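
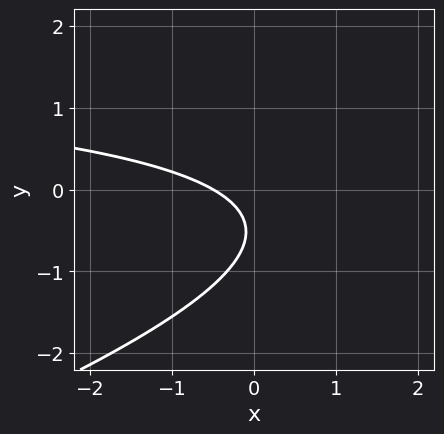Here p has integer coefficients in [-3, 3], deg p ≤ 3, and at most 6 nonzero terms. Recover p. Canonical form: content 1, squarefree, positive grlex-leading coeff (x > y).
x*y - 3*y^2 - 2*x - 3*y - 1

1. Degree: the shape is more complex than any degree-1 curve, so deg p = 2.
2. Checking where it meets the axes: it misses every integer gridline on the y-axis.
3. Together with the visible shape, these determine p as stated.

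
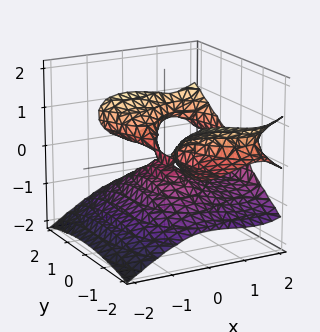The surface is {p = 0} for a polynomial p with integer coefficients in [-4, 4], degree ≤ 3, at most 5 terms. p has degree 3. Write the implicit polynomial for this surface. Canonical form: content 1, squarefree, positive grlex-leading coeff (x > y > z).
(a) Degree: a generic line meets the surface in up to 3 points, so deg p = 3.
(b) From the visible intercepts: every point of the y-axis in the box is on the surface; it crosses the z-axis at the gridline z = 0.
(c) Solving for integer coefficients yields p as stated. Check: (2, 0, 0) on the x-axis lies on the surface, and p(2, 0, 0) = 0. ✓

x^3 + y^2*z - 3*z^3 - 2*x^2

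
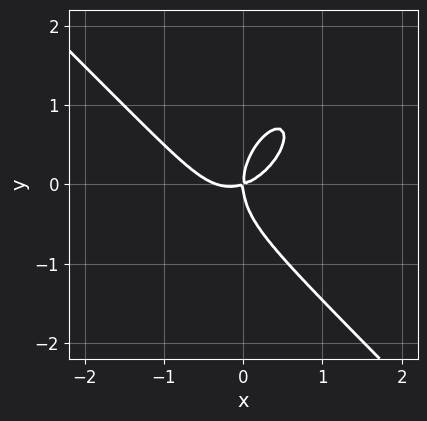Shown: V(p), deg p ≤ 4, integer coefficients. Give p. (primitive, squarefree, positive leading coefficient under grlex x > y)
1. deg p = 3. A generic line meets the curve in up to 3 points.
2. Reading off the gridlines: it crosses the y-axis at the gridline y = 0; one x-axis crossing is at x = 0.
3. Solving for integer coefficients yields p as stated.

3*x^3 - x*y^2 + 2*y^3 + x^2 - 3*x*y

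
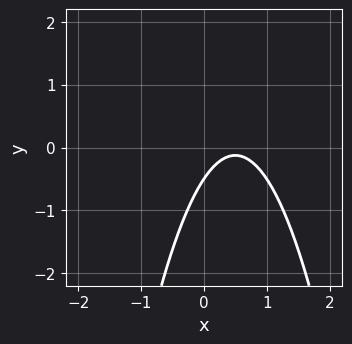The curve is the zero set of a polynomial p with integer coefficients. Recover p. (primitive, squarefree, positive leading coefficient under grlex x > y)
3*x^2 - 3*x + 2*y + 1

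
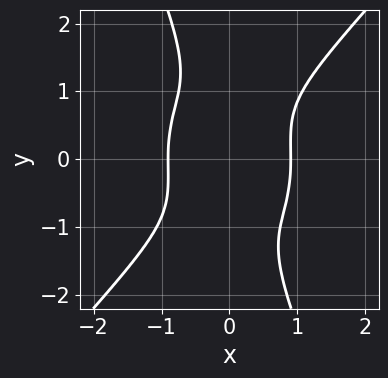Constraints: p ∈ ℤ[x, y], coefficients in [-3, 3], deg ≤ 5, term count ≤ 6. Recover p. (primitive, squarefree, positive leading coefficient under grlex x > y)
3*x^4 + x^2*y^2 - 2*x*y^3 - y^4 - 2

Degree: no degree-3 curve has this shape, so deg p = 4.
Reading off the gridlines: no y-intercept at any integer in the box.
Solving for integer coefficients yields p as stated.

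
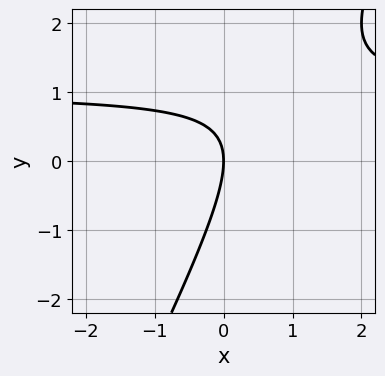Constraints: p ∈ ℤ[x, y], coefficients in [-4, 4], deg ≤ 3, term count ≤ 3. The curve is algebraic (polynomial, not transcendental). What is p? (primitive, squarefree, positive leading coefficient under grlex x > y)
1. The degree is 2 — the shape is more complex than any degree-1 curve.
2. Observable constraints: it crosses the y-axis at the gridline y = 0; it meets the x-axis at x = 0 (among the integer gridlines).
3. Fitting integer coefficients to these (and the overall shape) gives p.

2*x*y - y^2 - 2*x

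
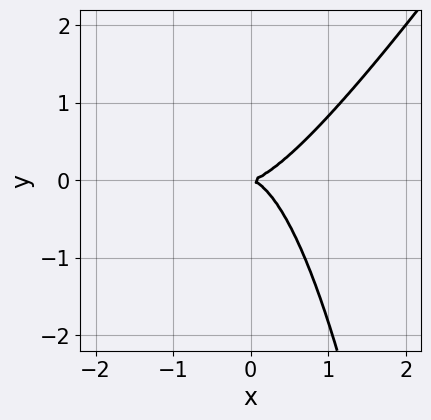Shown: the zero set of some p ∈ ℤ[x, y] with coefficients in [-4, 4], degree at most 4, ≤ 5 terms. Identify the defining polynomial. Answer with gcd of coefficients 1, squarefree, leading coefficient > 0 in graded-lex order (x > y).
First, deg p = 3.
Then, from the axis intercepts and sections: it meets the y-axis at y = 0 (among the integer gridlines); one x-axis crossing is at x = 0.
Finally, these observations pin down the coefficients.

3*x^3 - 2*x^2*y - 2*y^2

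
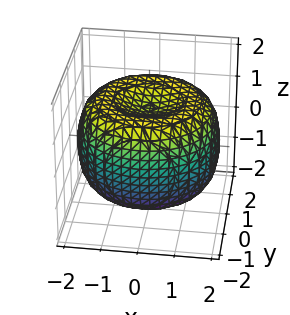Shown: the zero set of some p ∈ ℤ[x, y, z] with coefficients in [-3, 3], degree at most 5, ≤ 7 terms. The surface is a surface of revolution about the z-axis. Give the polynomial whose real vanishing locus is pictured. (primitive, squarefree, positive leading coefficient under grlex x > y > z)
x^4 + 2*x^2*y^2 + y^4 - 3*x^2 - 3*y^2 + 3*z^2 - 3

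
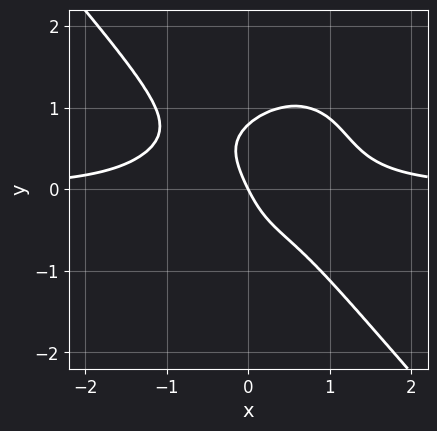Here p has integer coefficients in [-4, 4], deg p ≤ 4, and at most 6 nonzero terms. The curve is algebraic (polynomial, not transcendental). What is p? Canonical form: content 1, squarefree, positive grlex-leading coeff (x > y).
3*x^3*y + 2*y^4 - x*y - 2*x - y

1. The degree is 4 — no degree-3 curve has this shape.
2. Against the integer gridlines: one y-axis crossing is at y = 0; one x-axis crossing is at x = 0.
3. Fitting integer coefficients to these (and the overall shape) gives p.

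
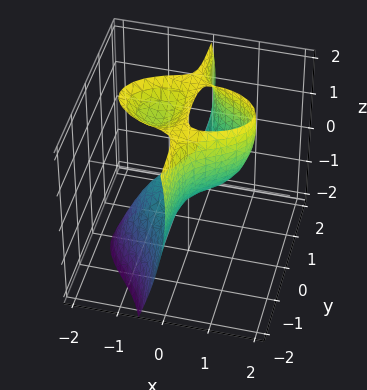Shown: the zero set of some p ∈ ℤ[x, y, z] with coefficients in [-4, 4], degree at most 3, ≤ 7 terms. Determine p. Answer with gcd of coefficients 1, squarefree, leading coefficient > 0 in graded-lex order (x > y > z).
x^3 + 3*x*y^2 - x*z + z^2 - 2*z

(a) Degree: no degree-2 surface has this shape, so deg p = 3.
(b) Against the integer gridlines: among the integer gridlines, it crosses the z-axis at z ∈ {0, 2}; one x-axis crossing is at x = 0; the visible y-axis segment lies entirely on the surface.
(c) The integer polynomial consistent with all of this is the stated p.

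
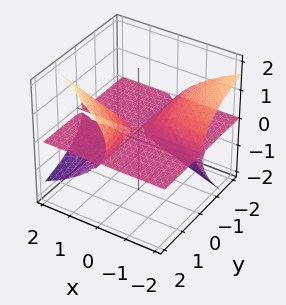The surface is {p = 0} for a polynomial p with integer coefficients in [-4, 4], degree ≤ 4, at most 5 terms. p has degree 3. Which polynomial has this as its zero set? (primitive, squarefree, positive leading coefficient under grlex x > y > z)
3*x*y*z + 2*y*z^2 - 3*z^3

First, I count 2 distinct pieces. They look like related sheets of one shape, so recover p as a whole.
Then, degree: the shape is more complex than any degree-2 surface, so deg p = 3.
Then, reading off the gridlines: every point of the x-axis in the box is on the surface; one z-axis crossing is at z = 0.
Finally, matching integer coefficients to the picture gives p.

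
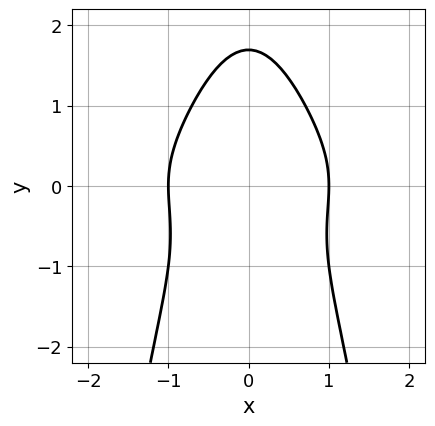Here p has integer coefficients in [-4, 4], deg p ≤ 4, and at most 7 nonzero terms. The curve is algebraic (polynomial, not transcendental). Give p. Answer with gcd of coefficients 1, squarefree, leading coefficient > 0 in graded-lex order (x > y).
2*x^2*y^2 + y^3 + 2*x^2 - y^2 - 2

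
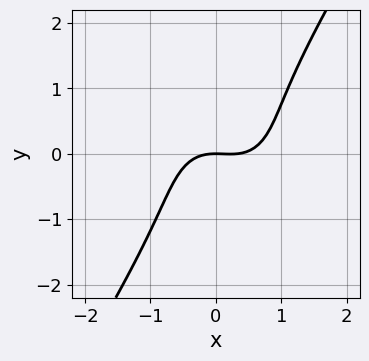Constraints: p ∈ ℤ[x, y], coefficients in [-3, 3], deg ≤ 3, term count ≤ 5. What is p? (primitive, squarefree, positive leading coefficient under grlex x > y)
(a) deg p = 3.
(b) Observable constraints: it crosses the y-axis at the gridline y = 0; it meets the x-axis at x = 0 (among the integer gridlines).
(c) The integer polynomial consistent with all of this is the stated p.

3*x^3 + 2*x*y^2 - 2*y^3 - x^2 - 3*y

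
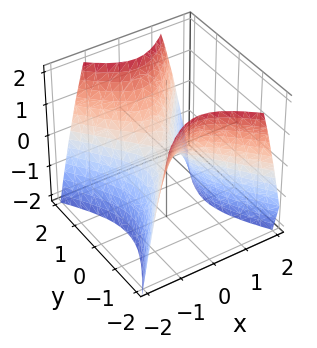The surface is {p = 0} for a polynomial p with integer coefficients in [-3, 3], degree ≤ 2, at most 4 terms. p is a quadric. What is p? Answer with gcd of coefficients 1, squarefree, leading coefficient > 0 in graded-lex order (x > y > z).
3*x^2 - 2*y^2 + 2*z

(a) The degree is 2 — a saddle surface; a quadric.
(b) Symmetries: it's symmetric under y → −y, forcing even powers of y; mirror symmetry x ↦ −x ⇒ only even powers of x.
(c) Against the integer gridlines: one y-axis crossing is at y = 0; it meets the x-axis at x = 0 (among the integer gridlines); one z-axis crossing is at z = 0.
(d) These observations pin down the coefficients.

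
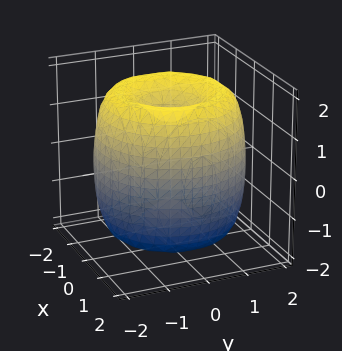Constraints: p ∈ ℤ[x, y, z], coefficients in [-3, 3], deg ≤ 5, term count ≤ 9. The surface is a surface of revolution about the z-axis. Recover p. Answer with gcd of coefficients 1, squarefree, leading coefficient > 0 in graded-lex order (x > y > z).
x^4 + 2*x^2*y^2 + y^4 - 3*x^2 - 3*y^2 + z^2 - 1

First, degree: no degree-3 surface has this shape, so deg p = 4.
Next, symmetries: the z-axis is an axis of rotation, so x and y enter only as x² + y².
Next, reading off the gridlines: a circular section at z = -1 has radius between 1 and 2; the z-axis gridline crossings are at z ∈ {-1, 1}.
Finally, together with the visible shape, these determine p as stated.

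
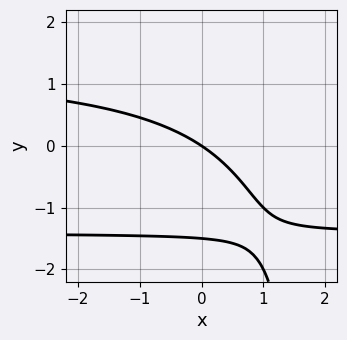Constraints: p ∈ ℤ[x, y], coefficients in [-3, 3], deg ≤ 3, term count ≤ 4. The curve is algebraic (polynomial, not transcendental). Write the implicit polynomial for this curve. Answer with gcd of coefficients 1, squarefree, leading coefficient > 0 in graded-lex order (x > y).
Degree: no degree-2 curve has this shape, so deg p = 3.
Checking where it meets the axes: one x-axis crossing is at x = 0; it crosses the y-axis at the gridline y = 0.
Fitting integer coefficients to these (and the overall shape) gives p.

x*y^2 - 2*y^2 - 2*x - 3*y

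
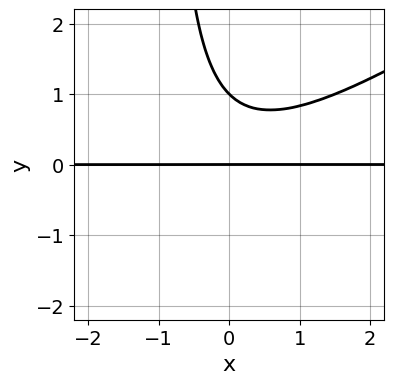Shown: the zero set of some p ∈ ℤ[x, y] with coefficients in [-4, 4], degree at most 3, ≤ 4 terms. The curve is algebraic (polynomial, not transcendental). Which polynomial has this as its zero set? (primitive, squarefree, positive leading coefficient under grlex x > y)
First, deg p = 3. No degree-2 curve has this shape.
Then, from the visible intercepts: among the integer gridlines, it crosses the y-axis at y ∈ {0, 1}; the visible x-axis segment lies entirely on the curve.
Finally, putting this together gives p.

2*x^2*y - 3*x*y^2 - 3*y^2 + 3*y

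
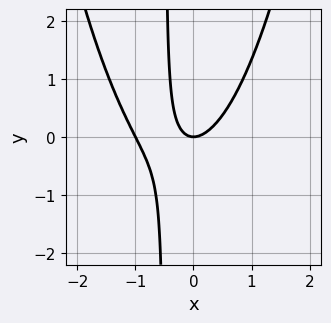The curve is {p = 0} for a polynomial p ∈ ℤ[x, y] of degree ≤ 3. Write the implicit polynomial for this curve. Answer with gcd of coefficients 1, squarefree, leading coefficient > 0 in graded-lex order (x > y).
1. deg p = 3.
2. Against the integer gridlines: it crosses the y-axis at the gridline y = 0; among the integer gridlines, it crosses the x-axis at x ∈ {-1, 0}.
3. Together with the visible shape, these determine p as stated.

2*x^3 + 2*x^2 - 2*x*y - y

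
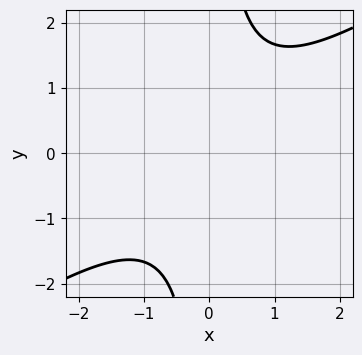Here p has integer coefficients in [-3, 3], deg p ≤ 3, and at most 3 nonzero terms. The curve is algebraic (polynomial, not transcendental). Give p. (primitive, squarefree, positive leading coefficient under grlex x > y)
(a) deg p = 2. No degree-1 curve has this shape.
(b) From the axis intercepts and sections: it misses every integer gridline on the x-axis; it misses every integer gridline on the y-axis.
(c) Together with the visible shape, these determine p as stated.

2*x^2 - 3*x*y + 3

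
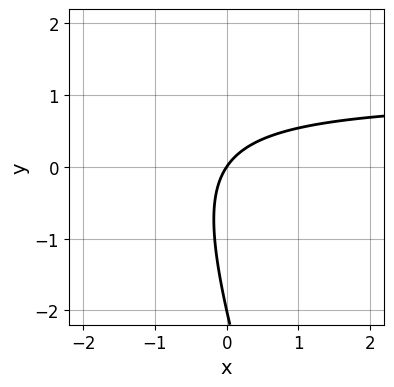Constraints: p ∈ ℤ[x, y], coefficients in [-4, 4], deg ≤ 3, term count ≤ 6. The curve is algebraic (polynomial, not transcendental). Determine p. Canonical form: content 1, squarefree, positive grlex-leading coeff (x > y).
The degree is 2 — a generic line meets the curve in up to 2 points.
From the axis intercepts and sections: among the integer gridlines, it crosses the y-axis at y ∈ {-2, 0}; it crosses the x-axis at the gridline x = 0.
Putting this together gives p.

3*x*y + y^2 - 3*x + 2*y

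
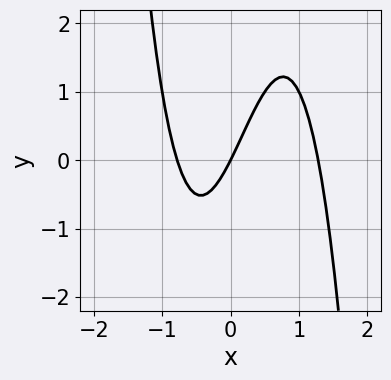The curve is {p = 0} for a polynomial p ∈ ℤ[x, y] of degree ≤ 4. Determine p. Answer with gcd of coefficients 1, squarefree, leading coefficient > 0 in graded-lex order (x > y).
2*x^3 - x^2 - 2*x + y

1. The degree is 3 — no degree-2 curve has this shape.
2. Checking where it meets the axes: it meets the y-axis at y = 0 (among the integer gridlines); it crosses the x-axis at the gridline x = 0.
3. Together with the visible shape, these determine p as stated.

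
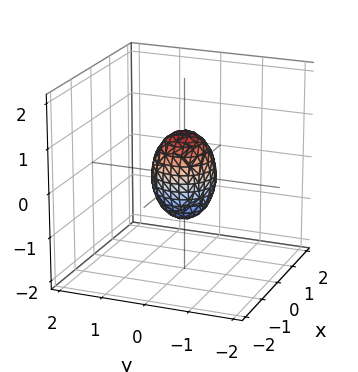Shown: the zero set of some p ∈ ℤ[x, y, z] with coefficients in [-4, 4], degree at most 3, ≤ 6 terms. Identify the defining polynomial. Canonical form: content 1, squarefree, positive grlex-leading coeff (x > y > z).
deg p = 2. No degree-1 surface has this shape.
Symmetries: every cross-section ⟂ z is a circle, so x, y appear only via x² + y².
From the axis intercepts and sections: a circular section at z = 0 has radius between 0 and 1; the z-axis gridline crossings are at z ∈ {-1, 1}.
Fitting integer coefficients to these (and the overall shape) gives p.

2*x^2 + 2*y^2 + z^2 - 1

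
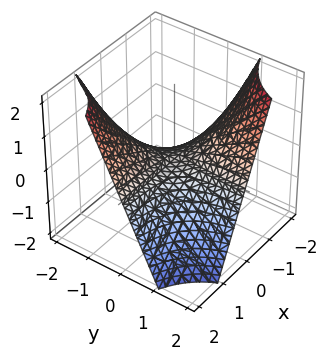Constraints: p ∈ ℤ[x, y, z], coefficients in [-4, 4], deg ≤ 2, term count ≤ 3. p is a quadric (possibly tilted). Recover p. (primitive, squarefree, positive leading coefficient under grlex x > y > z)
1. deg p = 2. A generic line meets the surface in up to 2 points.
2. Observable constraints: every point of the x-axis in the box is on the surface; the visible y-axis segment lies entirely on the surface.
3. Matching integer coefficients to the picture gives p.

x*y + z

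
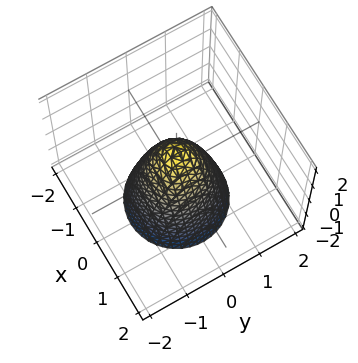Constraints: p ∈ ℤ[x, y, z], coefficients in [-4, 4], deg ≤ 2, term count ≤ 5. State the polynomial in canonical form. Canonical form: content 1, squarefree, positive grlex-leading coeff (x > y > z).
2*x^2 + 2*y^2 + z - 1

(a) The degree is 2 — a generic line meets the surface in up to 2 points.
(b) Symmetry: the surface is invariant under rotation about z: p = q(x² + y², z).
(c) From the visible intercepts: a circular section at z = 0 has radius between 0 and 1; it crosses the z-axis at the gridline z = 1.
(d) Matching integer coefficients to the picture gives p.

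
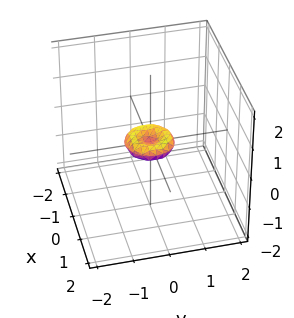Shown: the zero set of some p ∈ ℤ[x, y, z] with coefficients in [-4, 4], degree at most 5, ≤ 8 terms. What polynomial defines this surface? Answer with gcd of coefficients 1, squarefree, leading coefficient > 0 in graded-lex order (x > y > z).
2*x^4 + 4*x^2*y^2 + 2*y^4 - x^2 - y^2 + 3*z^2

(a) The degree is 4 — the shape is more complex than any degree-3 surface.
(b) Symmetries: rotational symmetry about the z-axis ⇒ p depends on x, y only through x² + y².
(c) Against the integer gridlines: a circular section at z = 0 has radius between 0 and 1; one x-axis crossing is at x = 0; one z-axis crossing is at z = 0; it crosses the y-axis at the gridline y = 0.
(d) Together with the visible shape, these determine p as stated.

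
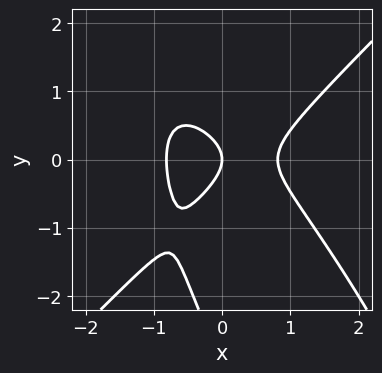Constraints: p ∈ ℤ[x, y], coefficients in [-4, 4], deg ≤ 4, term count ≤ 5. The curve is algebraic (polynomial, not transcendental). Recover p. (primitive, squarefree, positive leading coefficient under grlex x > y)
3*x^3 - 2*x*y^2 - y^3 - 3*y^2 - 2*x

First, degree: no degree-2 curve has this shape, so deg p = 3.
Next, from the axis intercepts and sections: one x-axis crossing is at x = 0; it crosses the y-axis at the gridline y = 0.
Finally, the integer polynomial consistent with all of this is the stated p.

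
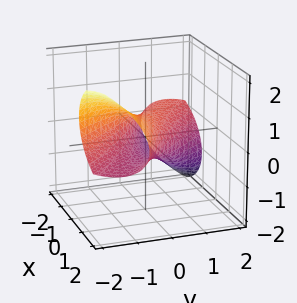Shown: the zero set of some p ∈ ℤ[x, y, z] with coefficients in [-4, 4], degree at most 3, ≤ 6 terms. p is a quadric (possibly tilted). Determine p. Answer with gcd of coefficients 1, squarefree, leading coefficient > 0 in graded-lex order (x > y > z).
(a) Degree: the shape is more complex than any degree-1 surface, so deg p = 2.
(b) Reading off the gridlines: among the integer gridlines, it crosses the x-axis at x ∈ {-1, 1}.
(c) The integer polynomial consistent with all of this is the stated p.

x^2 + 3*x*y + 2*y^2 + 3*y*z + 3*z^2 - 1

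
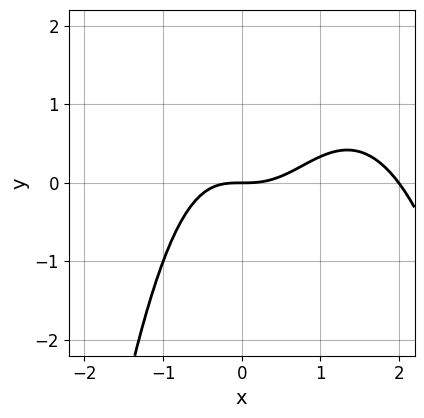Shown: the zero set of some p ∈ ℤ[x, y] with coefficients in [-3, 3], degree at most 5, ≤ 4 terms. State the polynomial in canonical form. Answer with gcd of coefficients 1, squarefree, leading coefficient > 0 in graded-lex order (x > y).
x^4 - 2*x^3 + x^2*y + 2*y

Degree: the shape is more complex than any degree-3 curve, so deg p = 4.
Reading off the gridlines: it meets the y-axis at y = 0 (among the integer gridlines); among the integer gridlines, it crosses the x-axis at x ∈ {0, 2}.
Putting this together gives p.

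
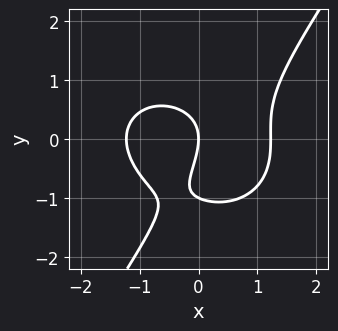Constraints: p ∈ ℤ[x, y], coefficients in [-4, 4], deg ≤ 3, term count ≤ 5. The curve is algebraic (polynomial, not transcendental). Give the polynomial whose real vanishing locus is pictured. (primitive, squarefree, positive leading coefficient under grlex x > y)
2*x^3 + 2*x*y^2 - 2*y^3 - 2*y^2 - 3*x

First, deg p = 3.
Then, observable constraints: among the integer gridlines, it crosses the y-axis at y ∈ {-1, 0}; one x-axis crossing is at x = 0.
Finally, together with the visible shape, these determine p as stated.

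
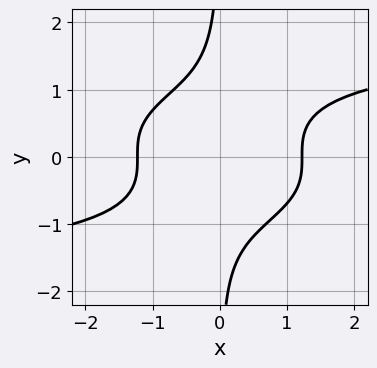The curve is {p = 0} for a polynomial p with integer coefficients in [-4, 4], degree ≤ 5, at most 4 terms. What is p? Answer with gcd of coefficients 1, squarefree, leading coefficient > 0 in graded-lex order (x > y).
3*x*y^3 - 2*x^2 + 3

The degree is 4 — a generic line meets the curve in up to 4 points.
From the axis intercepts and sections: the curve avoids every integer y-axis point in the box.
Putting this together gives p.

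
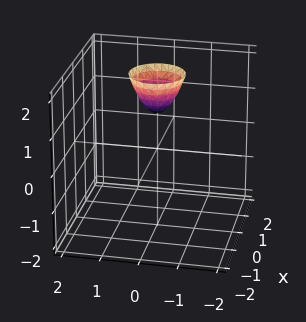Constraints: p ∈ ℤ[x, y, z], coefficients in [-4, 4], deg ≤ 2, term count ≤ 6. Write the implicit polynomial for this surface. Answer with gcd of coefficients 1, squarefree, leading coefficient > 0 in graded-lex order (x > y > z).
2*x^2 + 2*y^2 - z + 1

1. deg p = 2. A generic line meets the surface in up to 2 points.
2. Symmetries: the z-axis is an axis of rotation, so x and y enter only as x² + y².
3. Against the integer gridlines: it meets the z-axis at z = 1 (among the integer gridlines); a circular section at z = 2 has radius between 0 and 1; it misses every integer gridline on the x-axis; it misses every integer gridline on the y-axis.
4. Solving for integer coefficients yields p as stated.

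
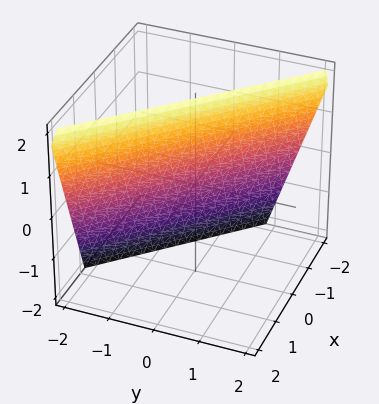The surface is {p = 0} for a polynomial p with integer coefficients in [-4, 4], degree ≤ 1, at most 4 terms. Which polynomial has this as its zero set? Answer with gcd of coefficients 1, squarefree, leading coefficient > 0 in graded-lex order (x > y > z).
The degree is 1 — every cross-section is a straight line — this is a plane.
Reading off the gridlines: it meets the z-axis at z = 2 (among the integer gridlines).
Together with the visible shape, these determine p as stated.

3*x + 3*y - z + 2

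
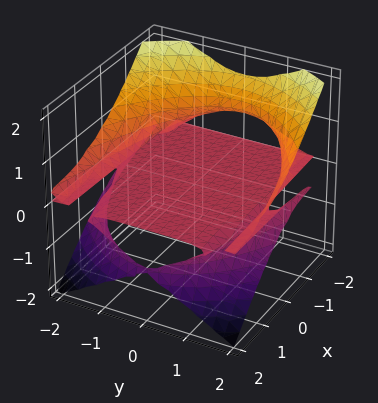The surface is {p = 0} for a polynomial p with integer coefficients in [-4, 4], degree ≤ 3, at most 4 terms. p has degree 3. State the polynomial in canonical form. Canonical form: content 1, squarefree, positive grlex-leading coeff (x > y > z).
First, degree: a generic line meets the surface in up to 3 points, so deg p = 3.
Then, checking where it meets the axes: every point of the y-axis in the box is on the surface; one z-axis crossing is at z = 0.
Finally, solving for integer coefficients yields p as stated. Check: (-1, 0, 0) on the x-axis lies on the surface, and p(-1, 0, 0) = 0. ✓

3*x*z^2 - y^2*z + 3*z^3 + 3*z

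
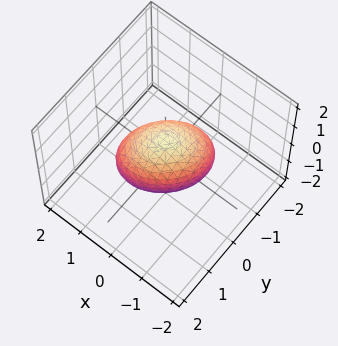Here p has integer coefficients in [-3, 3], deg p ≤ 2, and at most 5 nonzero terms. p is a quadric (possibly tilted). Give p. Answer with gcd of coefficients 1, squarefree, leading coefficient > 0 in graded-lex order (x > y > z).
3*x^2 - 2*x*y + 3*y^2 + 3*z^2 - 3

1. Degree: a generic line meets the surface in up to 2 points, so deg p = 2.
2. Observable constraints: the z-axis gridline crossings are at z ∈ {-1, 1}; among the integer gridlines, it crosses the y-axis at y ∈ {-1, 1}; among the integer gridlines, it crosses the x-axis at x ∈ {-1, 1}.
3. The integer polynomial consistent with all of this is the stated p.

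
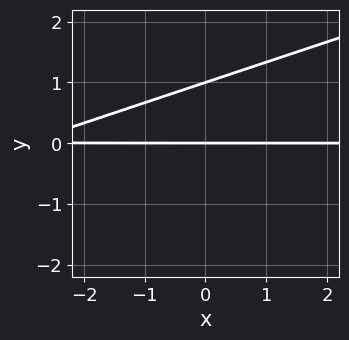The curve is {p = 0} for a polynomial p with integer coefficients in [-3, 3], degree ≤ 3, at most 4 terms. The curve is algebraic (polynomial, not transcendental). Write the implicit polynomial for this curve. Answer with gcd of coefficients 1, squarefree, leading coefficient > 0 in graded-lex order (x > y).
x*y - 3*y^2 + 3*y

1. The degree is 2 — no degree-1 curve has this shape.
2. From the axis intercepts and sections: among the integer gridlines, it crosses the y-axis at y ∈ {0, 1}; the visible x-axis segment lies entirely on the curve.
3. These observations pin down the coefficients.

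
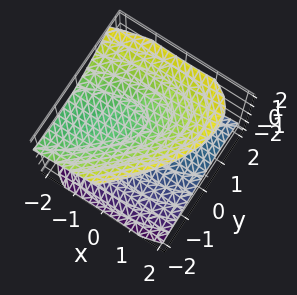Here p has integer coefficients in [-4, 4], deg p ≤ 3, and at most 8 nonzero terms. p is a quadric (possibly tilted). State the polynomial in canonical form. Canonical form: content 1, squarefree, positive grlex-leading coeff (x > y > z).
x^2 - 2*x*y + 2*x*z + 2*y^2 - 3*z^2 + 3

I count 2 distinct pieces. Treating them together as one polynomial.
Degree: no degree-1 surface has this shape, so deg p = 2.
From the axis intercepts and sections: it misses every integer gridline on the x-axis; the z-axis gridline crossings are at z ∈ {-1, 1}; no y-intercept at any integer in the box.
Assembling these constraints gives the stated polynomial.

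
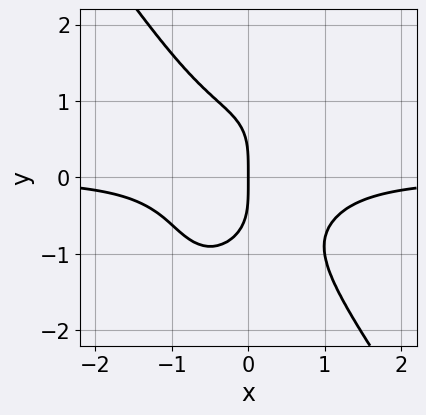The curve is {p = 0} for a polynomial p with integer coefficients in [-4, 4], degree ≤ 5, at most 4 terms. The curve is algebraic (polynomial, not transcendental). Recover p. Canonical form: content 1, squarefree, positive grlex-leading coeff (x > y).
3*x^3*y + y^4 + 2*x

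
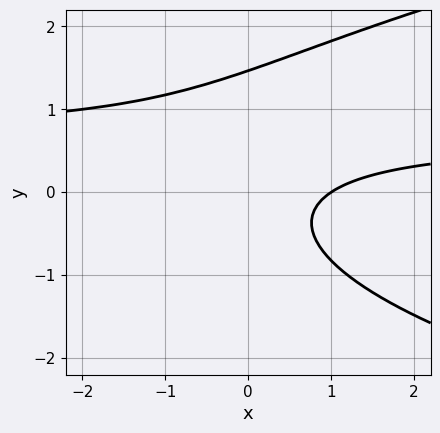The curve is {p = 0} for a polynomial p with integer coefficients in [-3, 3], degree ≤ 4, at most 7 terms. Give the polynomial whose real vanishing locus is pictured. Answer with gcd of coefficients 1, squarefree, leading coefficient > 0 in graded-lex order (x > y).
2*y^3 - 3*x*y - 2*y^2 + 2*x - 2

(a) The degree is 3 — the shape is more complex than any degree-2 curve.
(b) Observable constraints: it meets the x-axis at x = 1 (among the integer gridlines).
(c) The integer polynomial consistent with all of this is the stated p.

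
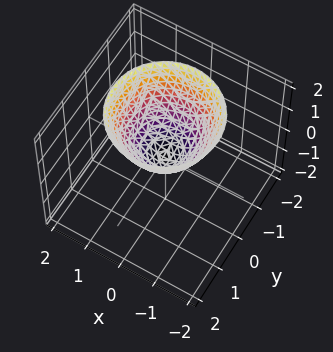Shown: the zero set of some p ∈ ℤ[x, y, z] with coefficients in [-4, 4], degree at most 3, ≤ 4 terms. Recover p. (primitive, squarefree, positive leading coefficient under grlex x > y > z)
(a) Degree: a single bowl opening along one axis; a quadric, so deg p = 2.
(b) Symmetries: rotational symmetry about the z-axis ⇒ p depends on x, y only through x² + y².
(c) Against the integer gridlines: it crosses the y-axis at the gridline y = 0; one x-axis crossing is at x = 0; a circular section at z = 1 has radius exactly 1; one z-axis crossing is at z = 0.
(d) Matching integer coefficients to the picture gives p.

x^2 + y^2 - z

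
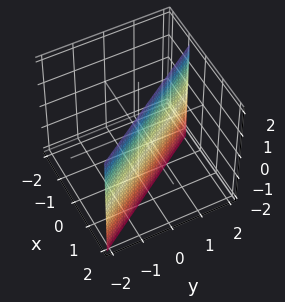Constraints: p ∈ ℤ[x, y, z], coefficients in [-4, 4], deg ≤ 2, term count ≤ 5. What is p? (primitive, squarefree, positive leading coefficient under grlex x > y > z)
First, deg p = 1. Every cross-section is a straight line — this is a plane.
Next, from the visible intercepts: it misses every integer gridline on the z-axis; it crosses the y-axis at the gridline y = 1.
Finally, fitting integer coefficients to these (and the overall shape) gives p.

3*x + 2*y - 2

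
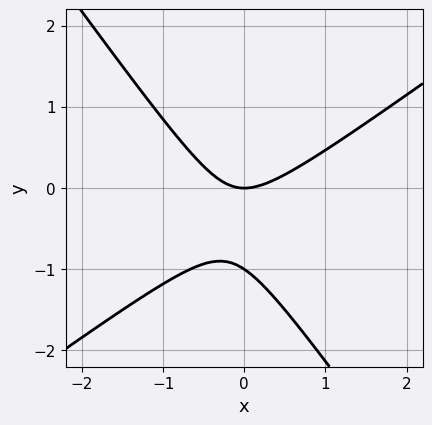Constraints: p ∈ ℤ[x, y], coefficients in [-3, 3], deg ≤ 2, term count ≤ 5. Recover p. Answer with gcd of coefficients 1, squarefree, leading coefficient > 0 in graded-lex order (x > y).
1. Degree: a generic line meets the curve in up to 2 points, so deg p = 2.
2. Reading off the gridlines: the y-axis gridline crossings are at y ∈ {-1, 0}; it crosses the x-axis at the gridline x = 0.
3. Putting this together gives p.

3*x^2 - 2*x*y - 3*y^2 - 3*y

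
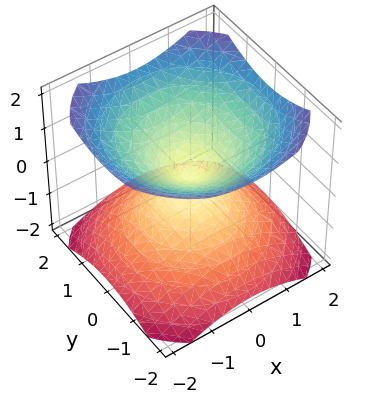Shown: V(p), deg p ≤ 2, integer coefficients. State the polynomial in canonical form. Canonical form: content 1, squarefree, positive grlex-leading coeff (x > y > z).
2*x^2 + 2*y^2 - 3*z^2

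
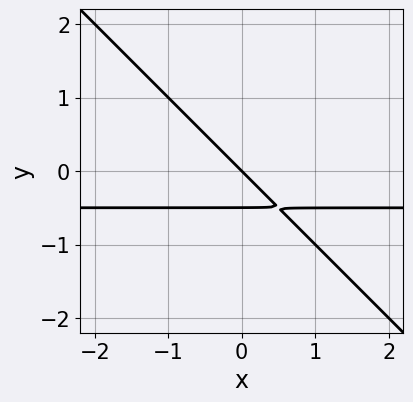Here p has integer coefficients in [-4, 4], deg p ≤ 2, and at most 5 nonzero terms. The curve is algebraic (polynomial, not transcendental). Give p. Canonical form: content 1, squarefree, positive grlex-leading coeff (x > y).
2*x*y + 2*y^2 + x + y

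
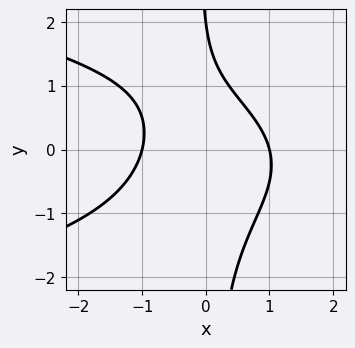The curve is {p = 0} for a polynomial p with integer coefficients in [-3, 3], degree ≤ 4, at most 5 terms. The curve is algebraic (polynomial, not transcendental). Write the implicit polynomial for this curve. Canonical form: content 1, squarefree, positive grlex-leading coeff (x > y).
2*x*y^2 + 2*x^2 + y - 2

(a) The degree is 3 — no degree-2 curve has this shape.
(b) From the axis intercepts and sections: the x-axis gridline crossings are at x ∈ {-1, 1}; it crosses the y-axis at the gridline y = 2.
(c) Matching integer coefficients to the picture gives p.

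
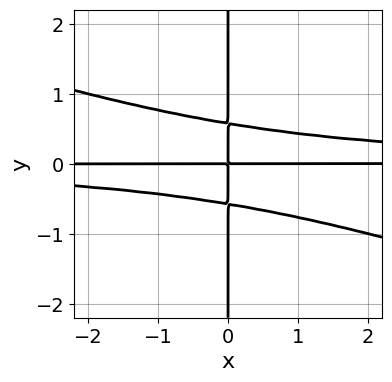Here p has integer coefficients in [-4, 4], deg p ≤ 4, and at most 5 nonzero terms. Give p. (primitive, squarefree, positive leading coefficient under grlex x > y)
deg p = 4.
From the axis intercepts and sections: the visible y-axis segment lies entirely on the curve; every point of the x-axis in the box is on the curve.
Fitting integer coefficients to these (and the overall shape) gives p.

x^2*y^2 + 3*x*y^3 - x*y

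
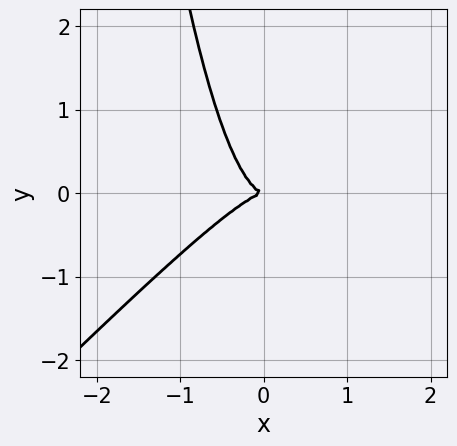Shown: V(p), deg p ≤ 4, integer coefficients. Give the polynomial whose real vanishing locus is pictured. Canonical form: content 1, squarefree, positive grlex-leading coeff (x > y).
2*x^3 - 2*x^2*y + y^2

First, deg p = 3.
Then, from the axis intercepts and sections: one x-axis crossing is at x = 0; it crosses the y-axis at the gridline y = 0.
Finally, fitting integer coefficients to these (and the overall shape) gives p.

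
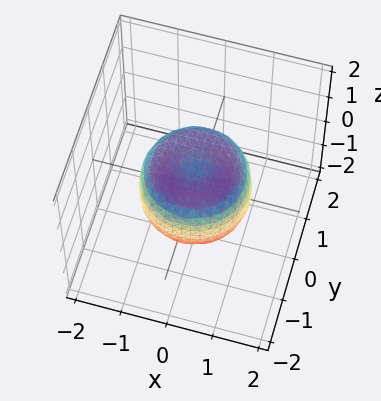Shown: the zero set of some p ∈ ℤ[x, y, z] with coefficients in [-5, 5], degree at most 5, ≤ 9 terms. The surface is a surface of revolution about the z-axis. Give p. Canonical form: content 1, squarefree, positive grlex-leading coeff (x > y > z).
1. Degree: the shape is more complex than any degree-3 surface, so deg p = 4.
2. By symmetry, the surface is invariant under rotation about z: p = q(x² + y², z).
3. Reading off the gridlines: a circular section at z = 0 has radius between 1 and 2.
4. Putting this together gives p.

2*x^4 + 4*x^2*y^2 + 2*y^4 - 2*x^2 - 2*y^2 + 2*z^2 - 1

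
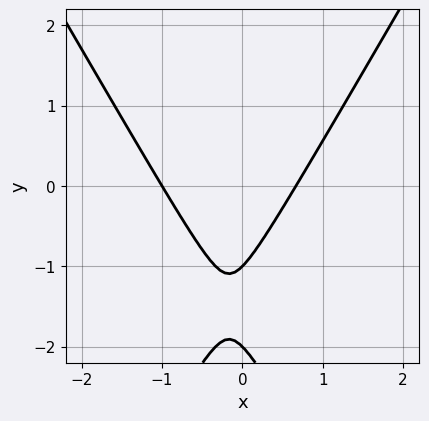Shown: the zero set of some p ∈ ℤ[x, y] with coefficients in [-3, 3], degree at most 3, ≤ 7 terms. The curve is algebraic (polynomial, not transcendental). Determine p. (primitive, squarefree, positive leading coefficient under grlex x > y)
1. deg p = 2. No degree-1 curve has this shape.
2. From the axis intercepts and sections: it crosses the x-axis at the gridline x = -1; among the integer gridlines, it crosses the y-axis at y ∈ {-2, -1}.
3. Assembling these constraints gives the stated polynomial.

3*x^2 - y^2 + x - 3*y - 2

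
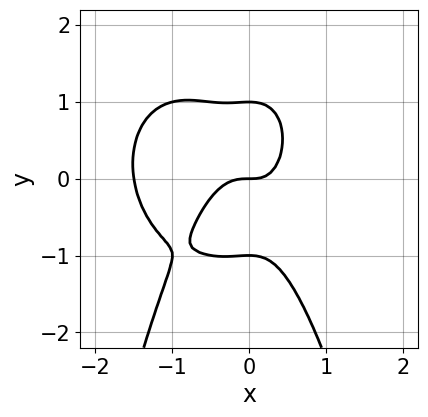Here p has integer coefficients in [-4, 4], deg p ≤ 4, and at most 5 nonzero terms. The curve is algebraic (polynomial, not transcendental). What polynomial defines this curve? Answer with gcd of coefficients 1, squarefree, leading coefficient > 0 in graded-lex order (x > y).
1. deg p = 4. A generic line meets the curve in up to 4 points.
2. Checking where it meets the axes: it crosses the x-axis at the gridline x = 0; among the integer gridlines, it crosses the y-axis at y ∈ {-1, 0, 1}.
3. Solving for integer coefficients yields p as stated.

2*x^4 + x^2*y^2 + 3*x^3 + y^3 - y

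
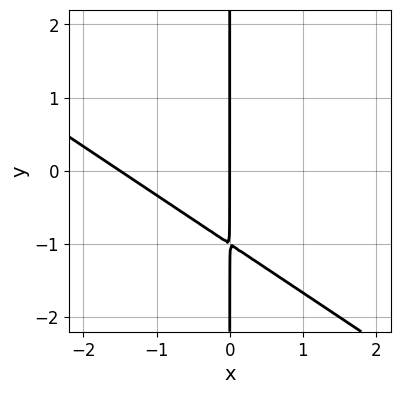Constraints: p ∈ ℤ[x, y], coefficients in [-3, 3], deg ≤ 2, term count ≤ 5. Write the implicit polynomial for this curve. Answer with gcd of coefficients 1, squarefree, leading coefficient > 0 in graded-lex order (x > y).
2*x^2 + 3*x*y + 3*x

(a) The degree is 2 — no degree-1 curve has this shape.
(b) From the axis intercepts and sections: the visible y-axis segment lies entirely on the curve; one x-axis crossing is at x = 0.
(c) Putting this together gives p.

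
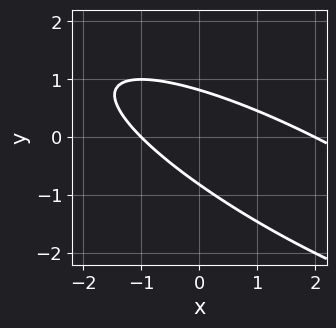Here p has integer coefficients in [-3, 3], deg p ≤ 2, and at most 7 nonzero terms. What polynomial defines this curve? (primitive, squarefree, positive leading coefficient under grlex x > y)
First, degree: a generic line meets the curve in up to 2 points, so deg p = 2.
Then, observable constraints: the x-axis gridline crossings are at x ∈ {-1, 2}.
Finally, putting this together gives p.

x^2 + 3*x*y + 3*y^2 - x - 2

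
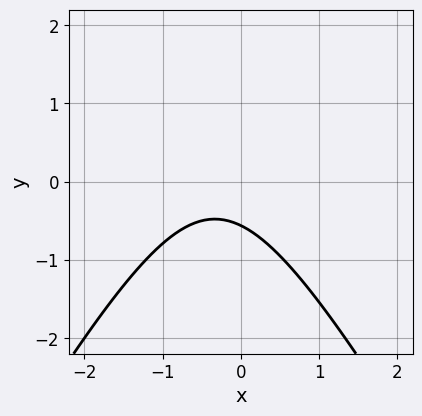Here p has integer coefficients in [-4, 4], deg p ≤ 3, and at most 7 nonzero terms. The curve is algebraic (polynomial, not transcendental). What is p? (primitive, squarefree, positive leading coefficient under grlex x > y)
3*x^2 - y^2 + 2*x + 3*y + 2

1. The degree is 2 — a generic line meets the curve in up to 2 points.
2. From the axis intercepts and sections: the curve avoids every integer x-axis point in the box.
3. Putting this together gives p.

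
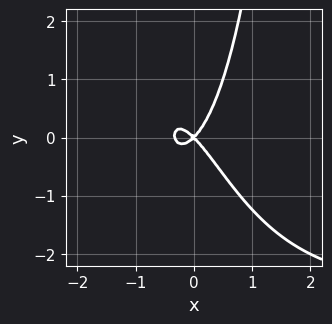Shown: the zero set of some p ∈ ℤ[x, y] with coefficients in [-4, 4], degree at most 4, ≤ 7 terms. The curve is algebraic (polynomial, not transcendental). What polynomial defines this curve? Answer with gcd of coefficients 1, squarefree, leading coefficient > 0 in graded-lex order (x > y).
First, deg p = 4. No degree-3 curve has this shape.
Then, from the axis intercepts and sections: it meets the y-axis at y = 0 (among the integer gridlines); it meets the x-axis at x = 0 (among the integer gridlines).
Finally, the integer polynomial consistent with all of this is the stated p.

x^3*y + 3*x^3 + x^2*y + x^2 - y^2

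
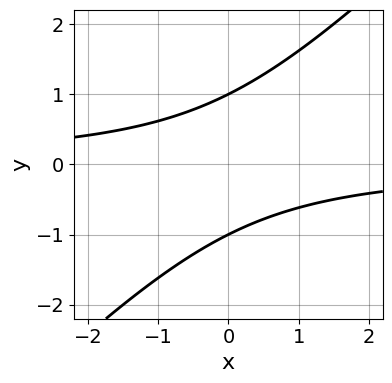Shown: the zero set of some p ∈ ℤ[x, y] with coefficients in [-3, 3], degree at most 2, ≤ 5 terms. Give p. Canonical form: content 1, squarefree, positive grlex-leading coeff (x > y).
1. The degree is 2 — a generic line meets the curve in up to 2 points.
2. Reading off the gridlines: it misses every integer gridline on the x-axis; the y-axis gridline crossings are at y ∈ {-1, 1}.
3. Fitting integer coefficients to these (and the overall shape) gives p.

x*y - y^2 + 1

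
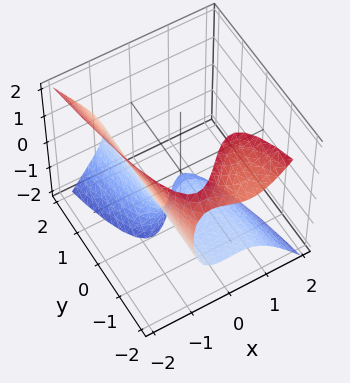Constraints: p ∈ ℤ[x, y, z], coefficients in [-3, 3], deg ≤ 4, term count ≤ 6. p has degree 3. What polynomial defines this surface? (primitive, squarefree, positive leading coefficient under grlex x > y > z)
The degree is 3 — no degree-2 surface has this shape.
Observable constraints: it crosses the z-axis at the gridline z = -1; the surface avoids every integer y-axis point in the box.
Together with the visible shape, these determine p as stated.

3*x^3 - x*z^2 + y*z^2 + 2*z + 2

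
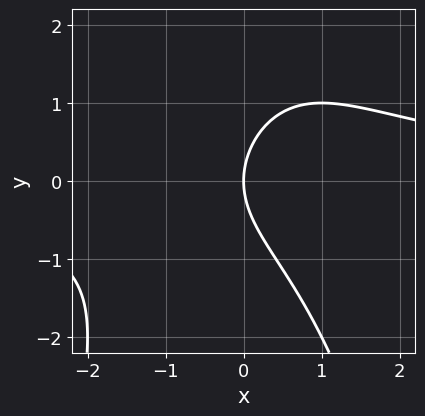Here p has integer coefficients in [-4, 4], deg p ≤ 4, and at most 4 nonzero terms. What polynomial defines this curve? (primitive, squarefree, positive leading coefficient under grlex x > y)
x^2*y + y^2 - 2*x

The degree is 3 — a generic line meets the curve in up to 3 points.
From the axis intercepts and sections: one x-axis crossing is at x = 0; it crosses the y-axis at the gridline y = 0.
Solving for integer coefficients yields p as stated.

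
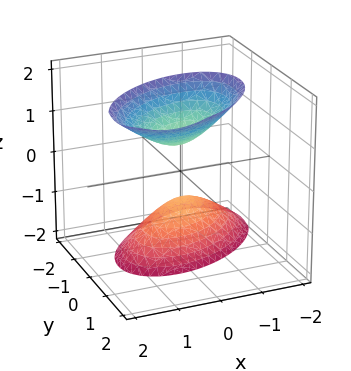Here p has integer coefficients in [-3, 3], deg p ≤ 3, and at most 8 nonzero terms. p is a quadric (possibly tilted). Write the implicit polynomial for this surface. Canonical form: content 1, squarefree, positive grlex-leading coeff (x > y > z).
2*x^2 - 2*x*y + 3*y^2 - 2*y*z - z^2 + 1

1. There are 2 components. Treating them together as one polynomial.
2. deg p = 2. A generic line meets the surface in up to 2 points.
3. From the visible intercepts: the surface avoids every integer y-axis point in the box; among the integer gridlines, it crosses the z-axis at z ∈ {-1, 1}; no x-intercept at any integer in the box.
4. Fitting integer coefficients to these (and the overall shape) gives p.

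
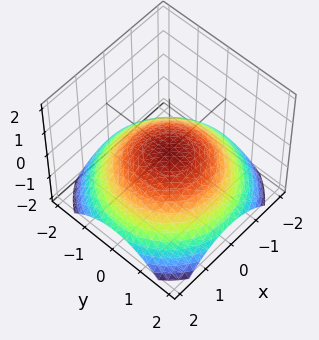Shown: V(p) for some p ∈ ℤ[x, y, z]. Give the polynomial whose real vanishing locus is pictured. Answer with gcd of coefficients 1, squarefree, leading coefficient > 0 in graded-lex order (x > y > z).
x^2 + y^2 + 3*z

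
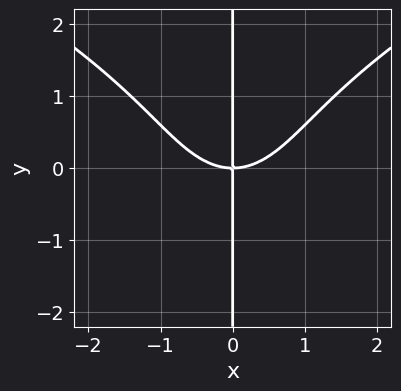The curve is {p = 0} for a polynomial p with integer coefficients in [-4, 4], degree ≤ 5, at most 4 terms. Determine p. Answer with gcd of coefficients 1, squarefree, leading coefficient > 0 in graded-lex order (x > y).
x*y^3 - 2*x^3 + 3*x*y

First, deg p = 4. No degree-3 curve has this shape.
Next, checking where it meets the axes: the visible y-axis segment lies entirely on the curve; it crosses the x-axis at the gridline x = 0.
Finally, the integer polynomial consistent with all of this is the stated p.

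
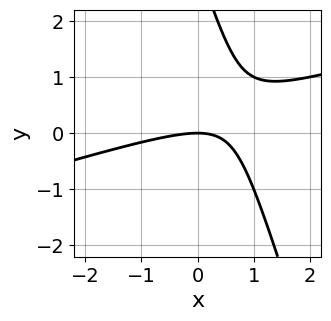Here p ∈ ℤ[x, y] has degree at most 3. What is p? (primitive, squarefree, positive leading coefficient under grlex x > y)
1. deg p = 2. A generic line meets the curve in up to 2 points.
2. Reading off the gridlines: one x-axis crossing is at x = 0; it meets the y-axis at y = 0 (among the integer gridlines).
3. Fitting integer coefficients to these (and the overall shape) gives p.

x^2 - 3*x*y - y^2 + 3*y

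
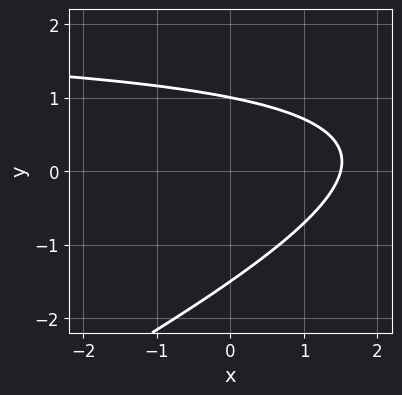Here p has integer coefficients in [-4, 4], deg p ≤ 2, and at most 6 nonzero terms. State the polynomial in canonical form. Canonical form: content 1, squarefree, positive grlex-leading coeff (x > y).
x*y - 2*y^2 - 2*x - y + 3

(a) Degree: the shape is more complex than any degree-1 curve, so deg p = 2.
(b) Checking where it meets the axes: it crosses the y-axis at the gridline y = 1.
(c) These observations pin down the coefficients.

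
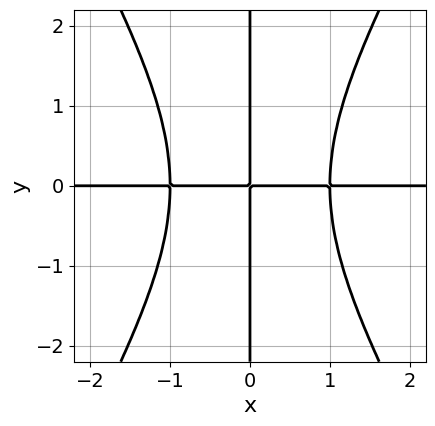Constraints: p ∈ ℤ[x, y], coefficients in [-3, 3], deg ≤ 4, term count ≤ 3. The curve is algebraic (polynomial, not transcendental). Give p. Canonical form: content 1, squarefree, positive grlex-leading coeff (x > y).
Degree: the shape is more complex than any degree-3 curve, so deg p = 4.
Observable constraints: every point of the y-axis in the box is on the curve; the visible x-axis segment lies entirely on the curve.
Solving for integer coefficients yields p as stated.

3*x^3*y - x*y^3 - 3*x*y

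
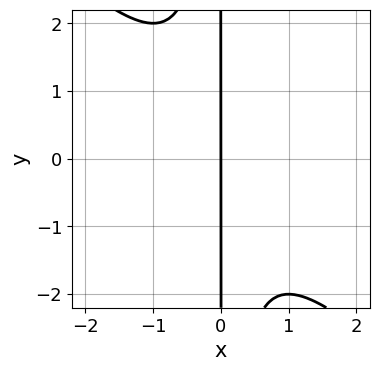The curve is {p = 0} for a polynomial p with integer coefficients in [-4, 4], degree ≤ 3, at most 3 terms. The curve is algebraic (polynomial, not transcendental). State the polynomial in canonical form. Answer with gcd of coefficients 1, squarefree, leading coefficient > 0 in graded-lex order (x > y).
x^3 + x^2*y + x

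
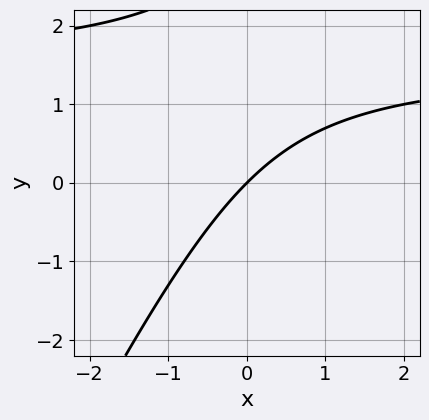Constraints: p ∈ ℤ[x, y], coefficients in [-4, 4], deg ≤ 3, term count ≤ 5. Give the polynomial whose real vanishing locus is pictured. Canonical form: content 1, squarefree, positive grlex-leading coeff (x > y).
1. The degree is 2 — no degree-1 curve has this shape.
2. From the visible intercepts: one x-axis crossing is at x = 0; it meets the y-axis at y = 0 (among the integer gridlines).
3. Solving for integer coefficients yields p as stated.

2*x*y - y^2 - 3*x + 3*y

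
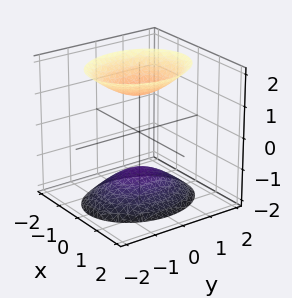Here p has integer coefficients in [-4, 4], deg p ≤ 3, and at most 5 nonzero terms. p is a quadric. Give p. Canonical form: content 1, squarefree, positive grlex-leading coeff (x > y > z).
3*x^2 + 2*y^2 - 2*z^2 + 3

First, there are 2 components. They look like related sheets of one shape, so recover p as a whole.
Then, deg p = 2. Two separate bowl-shaped sheets opening away from each other; a quadric.
Then, symmetries: it's symmetric under z → −z, forcing even powers of z; mirror symmetry x ↦ −x ⇒ only even powers of x; it's symmetric under y → −y, forcing even powers of y.
Next, reading off the gridlines: it misses every integer gridline on the x-axis; no y-intercept at any integer in the box.
Finally, assembling these constraints gives the stated polynomial.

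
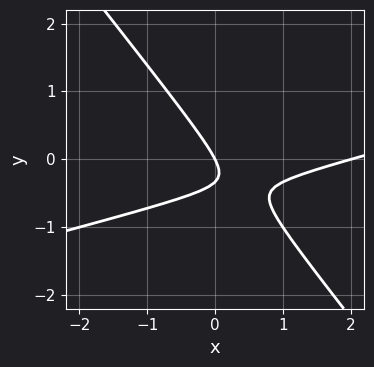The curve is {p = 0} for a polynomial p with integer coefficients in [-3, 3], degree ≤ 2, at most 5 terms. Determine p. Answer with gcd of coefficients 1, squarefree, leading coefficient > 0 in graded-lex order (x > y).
(a) Degree: the shape is more complex than any degree-1 curve, so deg p = 2.
(b) Checking where it meets the axes: it meets the y-axis at y = 0 (among the integer gridlines); among the integer gridlines, it crosses the x-axis at x ∈ {0, 2}.
(c) These observations pin down the coefficients.

x^2 - 3*x*y - 3*y^2 - 2*x - y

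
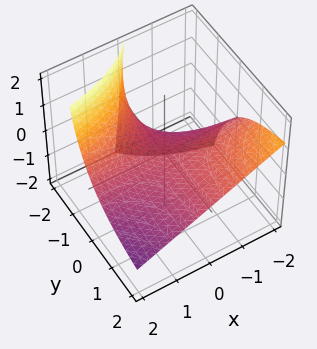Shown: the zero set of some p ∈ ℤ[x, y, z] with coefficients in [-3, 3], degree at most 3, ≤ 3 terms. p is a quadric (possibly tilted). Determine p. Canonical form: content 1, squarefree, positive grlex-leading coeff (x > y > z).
x*y + y*z + 2*z

(a) Degree: no degree-1 surface has this shape, so deg p = 2.
(b) Against the integer gridlines: every point of the x-axis in the box is on the surface; every point of the y-axis in the box is on the surface.
(c) These observations pin down the coefficients.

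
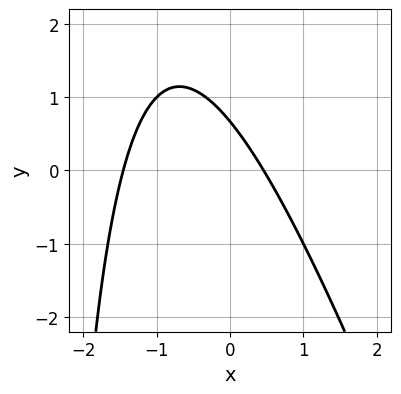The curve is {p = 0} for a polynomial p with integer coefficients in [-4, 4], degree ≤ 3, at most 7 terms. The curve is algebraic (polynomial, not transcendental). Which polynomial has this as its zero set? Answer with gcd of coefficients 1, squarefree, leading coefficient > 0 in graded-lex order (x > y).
(a) Degree: the shape is more complex than any degree-1 curve, so deg p = 2.
(b) The integer polynomial consistent with all of this is the stated p.

3*x^2 + x*y + 3*x + 3*y - 2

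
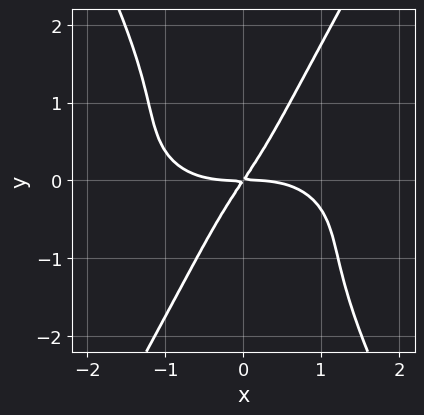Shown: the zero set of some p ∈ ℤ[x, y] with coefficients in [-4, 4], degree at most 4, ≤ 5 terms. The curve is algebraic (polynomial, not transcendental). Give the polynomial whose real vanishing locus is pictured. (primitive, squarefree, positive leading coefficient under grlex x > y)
x^4 + 3*x^2*y^2 - y^4 + 3*x*y - 2*y^2

First, degree: the shape is more complex than any degree-3 curve, so deg p = 4.
Next, from the axis intercepts and sections: it crosses the x-axis at the gridline x = 0; it crosses the y-axis at the gridline y = 0.
Finally, together with the visible shape, these determine p as stated.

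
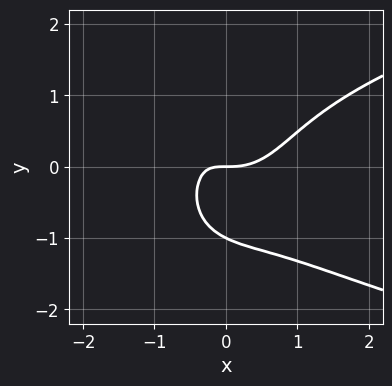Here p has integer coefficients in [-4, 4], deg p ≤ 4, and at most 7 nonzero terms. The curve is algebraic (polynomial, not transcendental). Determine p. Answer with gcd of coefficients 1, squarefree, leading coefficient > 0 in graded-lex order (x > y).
First, the degree is 4 — a generic line meets the curve in up to 4 points.
Next, from the visible intercepts: it meets the x-axis at x = 0 (among the integer gridlines); among the integer gridlines, it crosses the y-axis at y ∈ {-1, 0}.
Finally, fitting integer coefficients to these (and the overall shape) gives p.

2*x^2*y^2 + 2*y^4 - 3*x^3 + 3*x*y + 2*y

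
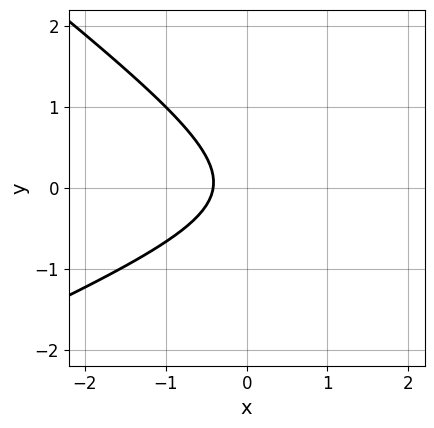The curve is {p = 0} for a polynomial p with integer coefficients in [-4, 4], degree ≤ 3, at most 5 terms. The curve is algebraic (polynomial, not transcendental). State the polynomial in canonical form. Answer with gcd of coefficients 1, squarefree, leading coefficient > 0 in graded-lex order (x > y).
1. The degree is 2 — no degree-1 curve has this shape.
2. Reading off the gridlines: the curve avoids every integer y-axis point in the box.
3. The integer polynomial consistent with all of this is the stated p.

x^2 - x*y - 3*y^2 - 2*x - 1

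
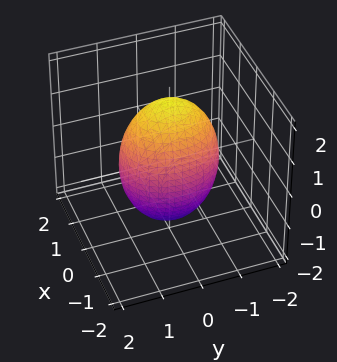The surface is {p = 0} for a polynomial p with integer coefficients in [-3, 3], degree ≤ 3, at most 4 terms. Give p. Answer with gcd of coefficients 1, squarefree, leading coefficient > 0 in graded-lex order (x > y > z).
First, the degree is 2 — a closed, bounded, convex surface; a quadric.
Next, symmetries: the y ↦ −y reflection is a symmetry, so y appears only in even powers; it's symmetric under x → −x, forcing even powers of x; mirror symmetry z ↦ −z ⇒ only even powers of z.
Next, checking where it meets the axes: the x-axis gridline crossings are at x ∈ {-1, 1}.
Finally, the integer polynomial consistent with all of this is the stated p.

3*x^2 + 2*y^2 + z^2 - 3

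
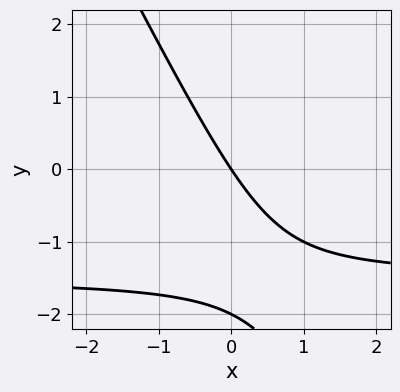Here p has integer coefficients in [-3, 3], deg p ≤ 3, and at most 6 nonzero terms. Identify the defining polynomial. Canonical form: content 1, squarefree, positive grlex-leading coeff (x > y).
The degree is 2 — a generic line meets the curve in up to 2 points.
Reading off the gridlines: the y-axis gridline crossings are at y ∈ {-2, 0}; it meets the x-axis at x = 0 (among the integer gridlines).
Fitting integer coefficients to these (and the overall shape) gives p.

2*x*y + y^2 + 3*x + 2*y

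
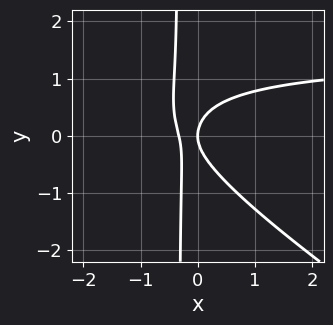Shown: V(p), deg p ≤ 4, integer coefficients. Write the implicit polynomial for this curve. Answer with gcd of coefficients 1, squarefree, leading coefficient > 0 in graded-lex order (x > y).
2*x^2*y + 3*x*y^2 - 3*x^2 + y^2 - x

First, degree: a generic line meets the curve in up to 3 points, so deg p = 3.
Next, against the integer gridlines: it crosses the x-axis at the gridline x = 0; one y-axis crossing is at y = 0.
Finally, assembling these constraints gives the stated polynomial.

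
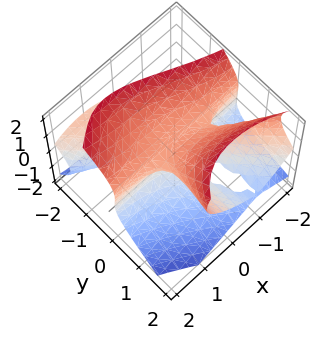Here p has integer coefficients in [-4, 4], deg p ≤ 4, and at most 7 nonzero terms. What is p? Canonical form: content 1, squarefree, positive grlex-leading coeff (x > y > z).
I count 2 distinct pieces.
deg p = 3.
Against the integer gridlines: the visible y-axis segment lies entirely on the surface; it crosses the z-axis at the gridline z = 1.
Fitting integer coefficients to these (and the overall shape) gives p.

x^2*y + x*y^2 - y^2*z + z^3 - z^2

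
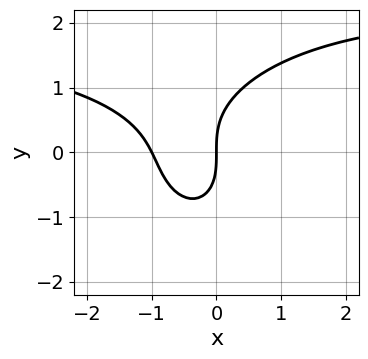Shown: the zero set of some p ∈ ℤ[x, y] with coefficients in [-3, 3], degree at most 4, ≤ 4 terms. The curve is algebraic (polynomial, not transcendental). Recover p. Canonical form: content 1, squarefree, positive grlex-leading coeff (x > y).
(a) The degree is 3 — no degree-2 curve has this shape.
(b) From the axis intercepts and sections: it crosses the y-axis at the gridline y = 0; the x-axis gridline crossings are at x ∈ {-1, 0}.
(c) The integer polynomial consistent with all of this is the stated p.

x^2*y + y^3 - 2*x^2 - 2*x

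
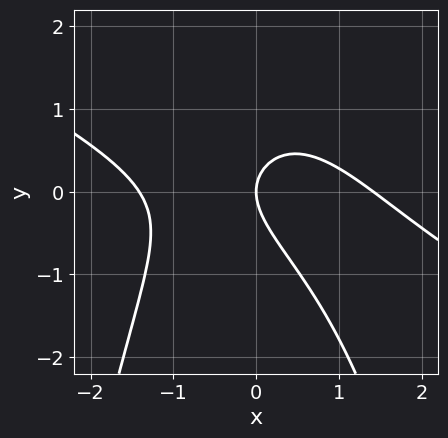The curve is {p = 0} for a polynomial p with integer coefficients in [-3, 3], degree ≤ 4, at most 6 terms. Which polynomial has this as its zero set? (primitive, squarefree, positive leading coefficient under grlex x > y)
x^3 + 2*x^2*y + x*y + 2*y^2 - 2*x

1. Degree: a generic line meets the curve in up to 3 points, so deg p = 3.
2. Against the integer gridlines: it meets the x-axis at x = 0 (among the integer gridlines); it crosses the y-axis at the gridline y = 0.
3. Assembling these constraints gives the stated polynomial.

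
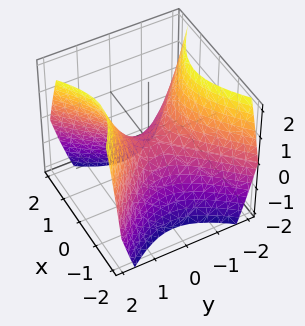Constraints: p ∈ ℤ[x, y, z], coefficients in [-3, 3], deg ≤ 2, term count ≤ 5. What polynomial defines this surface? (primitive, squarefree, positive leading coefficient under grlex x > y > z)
x^2 - y^2 + z

1. The degree is 2 — a hyperbolic paraboloid; a quadric.
2. Symmetries: the x ↦ −x reflection is a symmetry, so x appears only in even powers; the y ↦ −y reflection is a symmetry, so y appears only in even powers.
3. Observable constraints: one y-axis crossing is at y = 0; one x-axis crossing is at x = 0; it meets the z-axis at z = 0 (among the integer gridlines).
4. These observations pin down the coefficients.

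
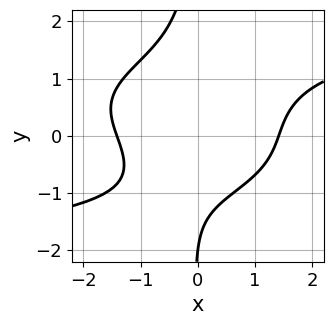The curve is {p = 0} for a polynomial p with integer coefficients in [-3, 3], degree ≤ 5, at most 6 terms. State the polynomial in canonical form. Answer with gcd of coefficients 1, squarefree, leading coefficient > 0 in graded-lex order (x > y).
Degree: no degree-3 curve has this shape, so deg p = 4.
Checking where it meets the axes: one y-axis crossing is at y = -2.
Matching integer coefficients to the picture gives p.

x*y^3 - x^2 + y + 2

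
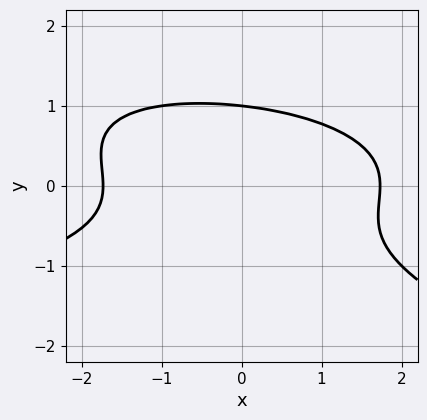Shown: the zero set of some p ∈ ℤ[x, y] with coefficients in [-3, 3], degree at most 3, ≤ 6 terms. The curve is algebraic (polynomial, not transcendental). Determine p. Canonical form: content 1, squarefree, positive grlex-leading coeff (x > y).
(a) Degree: no degree-2 curve has this shape, so deg p = 3.
(b) From the visible intercepts: one y-axis crossing is at y = 1.
(c) Assembling these constraints gives the stated polynomial.

x*y^2 + 3*y^3 + x^2 - 3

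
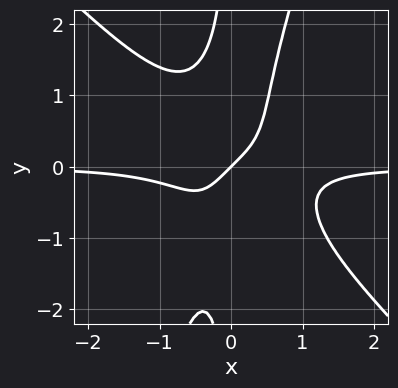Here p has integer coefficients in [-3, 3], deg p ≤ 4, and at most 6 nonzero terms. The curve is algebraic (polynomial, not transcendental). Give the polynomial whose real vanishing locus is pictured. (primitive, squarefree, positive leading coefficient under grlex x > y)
The degree is 4 — no degree-3 curve has this shape.
Against the integer gridlines: it meets the x-axis at x = 0 (among the integer gridlines); one y-axis crossing is at y = 0.
Matching integer coefficients to the picture gives p.

3*x^3*y + 2*x^2*y^2 - x*y^3 + x - y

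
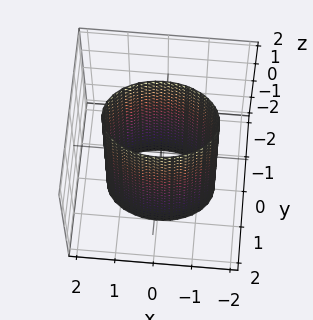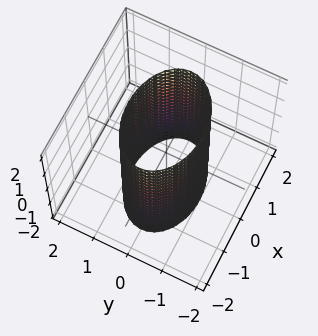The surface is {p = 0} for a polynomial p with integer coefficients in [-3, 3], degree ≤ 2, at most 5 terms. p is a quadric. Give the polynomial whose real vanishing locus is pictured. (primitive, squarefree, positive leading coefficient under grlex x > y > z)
(a) deg p = 2. Constant cross-section along one axis; a quadric.
(b) Symmetries: mirror symmetry z ↦ −z ⇒ only even powers of z; it's symmetric under y → −y, forcing even powers of y; the x ↦ −x reflection is a symmetry, so x appears only in even powers.
(c) From the visible intercepts: no z-intercept at any integer in the box; the y-axis gridline crossings are at y ∈ {-1, 1}.
(d) Putting this together gives p.

x^2 + 2*y^2 - 2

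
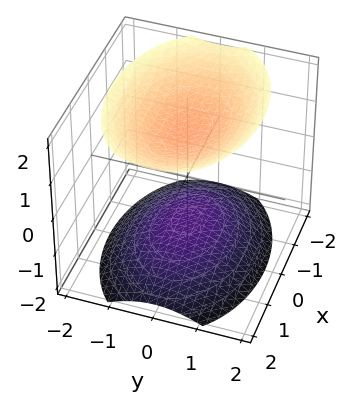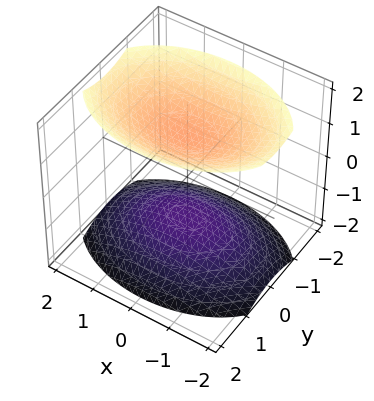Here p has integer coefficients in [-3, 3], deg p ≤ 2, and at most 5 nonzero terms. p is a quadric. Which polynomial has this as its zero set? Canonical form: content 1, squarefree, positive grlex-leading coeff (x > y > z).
x^2 + 2*y^2 - 2*z^2 + 3

The picture has 2 separate pieces.
The degree is 2 — two sheets facing apart; a quadric.
Symmetries: mirror symmetry y ↦ −y ⇒ only even powers of y; it's symmetric under x → −x, forcing even powers of x; the z ↦ −z reflection is a symmetry, so z appears only in even powers.
From the axis intercepts and sections: it misses every integer gridline on the y-axis; the surface avoids every integer x-axis point in the box.
Matching integer coefficients to the picture gives p.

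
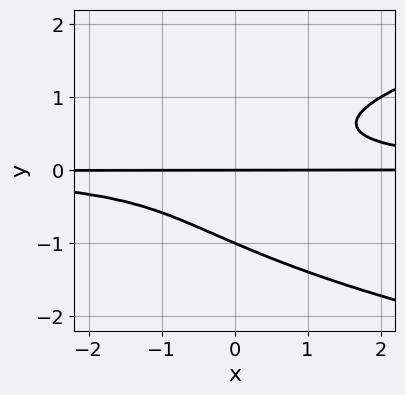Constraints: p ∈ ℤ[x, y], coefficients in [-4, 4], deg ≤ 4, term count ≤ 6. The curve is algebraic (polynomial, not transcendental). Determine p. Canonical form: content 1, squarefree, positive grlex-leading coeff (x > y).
1. The degree is 4 — the shape is more complex than any degree-3 curve.
2. Observable constraints: among the integer gridlines, it crosses the y-axis at y ∈ {-1, 0}; the visible x-axis segment lies entirely on the curve.
3. Putting this together gives p.

3*y^4 - 3*x*y^2 + y^3 + 2*y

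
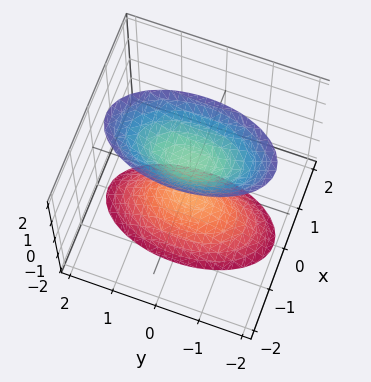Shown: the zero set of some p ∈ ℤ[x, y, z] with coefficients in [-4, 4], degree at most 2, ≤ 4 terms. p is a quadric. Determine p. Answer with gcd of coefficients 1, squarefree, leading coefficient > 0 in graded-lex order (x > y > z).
There are 2 components. Treating them together as one polynomial.
deg p = 2. Two sheets facing apart; a quadric.
Symmetries: it's symmetric under z → −z, forcing even powers of z; it's symmetric under x → −x, forcing even powers of x; the y ↦ −y reflection is a symmetry, so y appears only in even powers.
From the axis intercepts and sections: no x-intercept at any integer in the box; no y-intercept at any integer in the box; among the integer gridlines, it crosses the z-axis at z ∈ {-1, 1}.
Together with the visible shape, these determine p as stated.

3*x^2 + y^2 - z^2 + 1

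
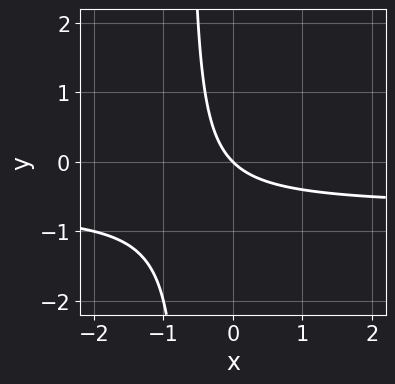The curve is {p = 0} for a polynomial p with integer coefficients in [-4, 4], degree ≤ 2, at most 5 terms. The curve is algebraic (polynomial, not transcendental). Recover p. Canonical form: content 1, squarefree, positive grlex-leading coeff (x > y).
(a) deg p = 2. A generic line meets the curve in up to 2 points.
(b) From the axis intercepts and sections: one x-axis crossing is at x = 0; one y-axis crossing is at y = 0.
(c) Together with the visible shape, these determine p as stated.

3*x*y + 2*x + 2*y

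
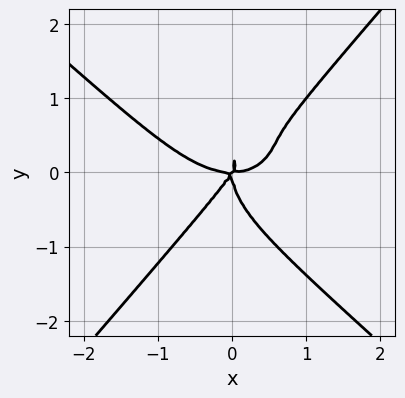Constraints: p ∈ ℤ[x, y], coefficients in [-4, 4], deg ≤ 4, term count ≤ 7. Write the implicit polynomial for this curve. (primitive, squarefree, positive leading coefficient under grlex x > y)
First, degree: a generic line meets the curve in up to 4 points, so deg p = 4.
Next, observable constraints: one y-axis crossing is at y = 0; it crosses the x-axis at the gridline x = 0.
Finally, the integer polynomial consistent with all of this is the stated p.

2*x^4 + x*y^3 - 2*y^4 - 3*x^2*y + 2*x*y^2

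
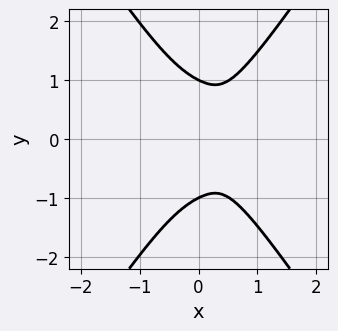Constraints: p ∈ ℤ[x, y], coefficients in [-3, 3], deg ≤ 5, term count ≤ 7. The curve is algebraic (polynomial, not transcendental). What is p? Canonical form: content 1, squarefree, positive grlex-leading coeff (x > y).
3*x^4 + 3*x^2*y^2 - 2*y^4 - 2*x*y^2 + 2*y^2

(a) deg p = 4. The shape is more complex than any degree-3 curve.
(b) Symmetries: mirror symmetry y ↦ −y ⇒ only even powers of y.
(c) Checking where it meets the axes: the y-axis gridline crossings are at y ∈ {-1, 1}.
(d) Solving for integer coefficients yields p as stated.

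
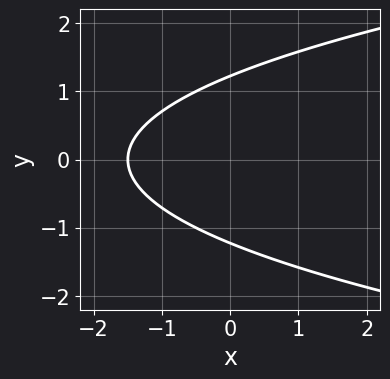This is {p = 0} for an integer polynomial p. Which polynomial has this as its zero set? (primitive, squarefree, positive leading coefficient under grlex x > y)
2*y^2 - 2*x - 3

First, deg p = 2. The shape is more complex than any degree-1 curve.
Then, symmetries: the y ↦ −y reflection is a symmetry, so y appears only in even powers.
Finally, together with the visible shape, these determine p as stated.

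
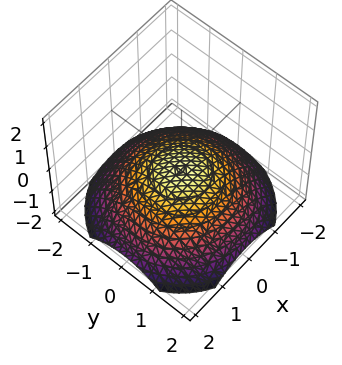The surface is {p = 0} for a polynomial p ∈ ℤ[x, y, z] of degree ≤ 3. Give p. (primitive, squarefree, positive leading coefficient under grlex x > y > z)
x^2 + y^2 + 3*z + 1

Degree: no degree-1 surface has this shape, so deg p = 2.
Symmetry: the z-axis is an axis of rotation, so x and y enter only as x² + y².
Checking where it meets the axes: no x-intercept at any integer in the box; a circular section at z = -1 has radius between 1 and 2.
Together with the visible shape, these determine p as stated.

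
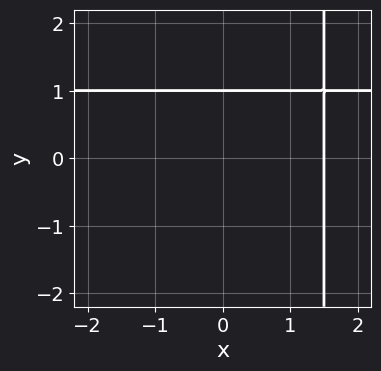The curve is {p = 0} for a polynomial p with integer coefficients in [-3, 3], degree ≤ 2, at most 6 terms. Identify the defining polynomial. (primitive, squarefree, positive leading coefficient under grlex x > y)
2*x*y - 2*x - 3*y + 3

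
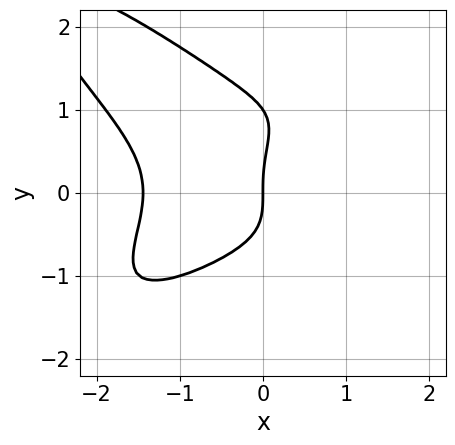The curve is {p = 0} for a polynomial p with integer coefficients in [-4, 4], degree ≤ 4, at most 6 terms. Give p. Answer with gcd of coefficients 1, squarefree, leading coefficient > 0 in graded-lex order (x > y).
x^4 - 2*x^2*y^2 + 2*y^4 - 2*y^3 + 3*x

deg p = 4. No degree-3 curve has this shape.
From the visible intercepts: one x-axis crossing is at x = 0; among the integer gridlines, it crosses the y-axis at y ∈ {0, 1}.
The integer polynomial consistent with all of this is the stated p.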